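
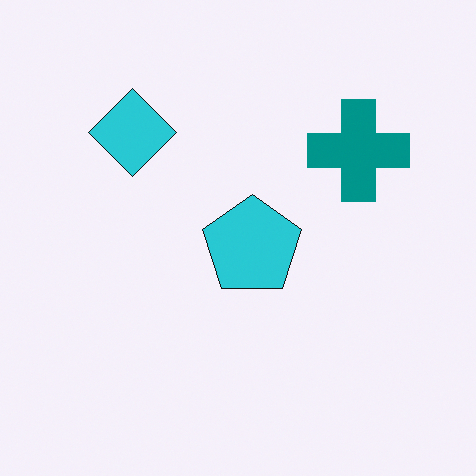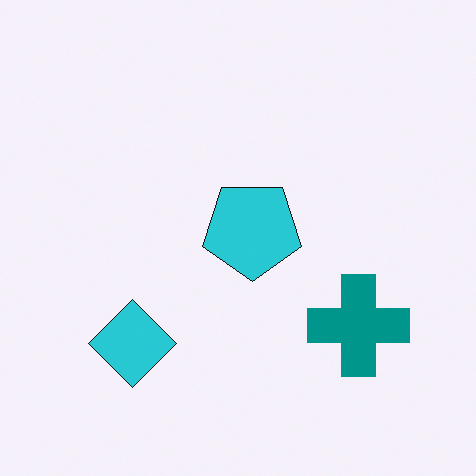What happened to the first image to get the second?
This is the original image flipped vertically (top ↔ bottom).

The cyan diamond is in the top-left of the first image and the bottom-left of the second — shapes on opposite sides of the horizontal midline have swapped in a mirror flip.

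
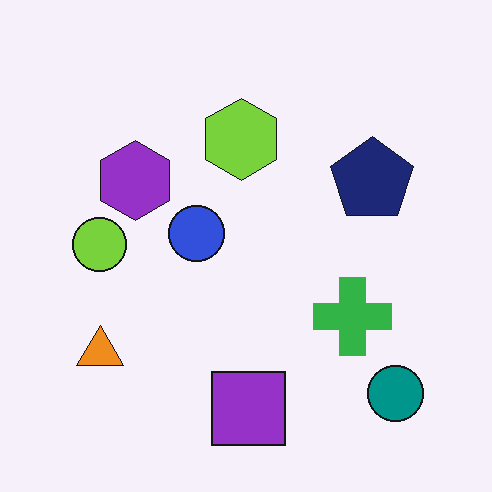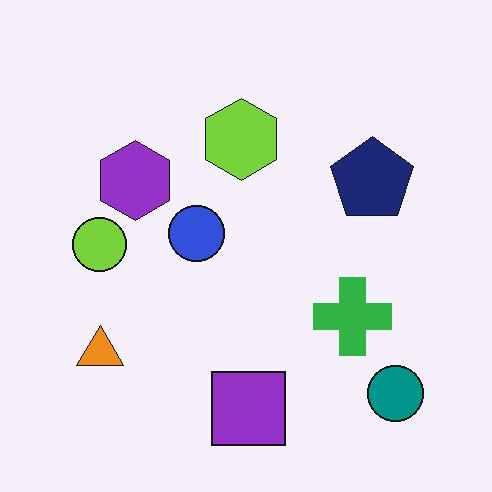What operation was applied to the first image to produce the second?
This is the original image JPEG-compressed with visible artifacts.

Blocky 8×8 compression artifacts appear around shape edges and the flat background shows ringing — characteristic JPEG degradation.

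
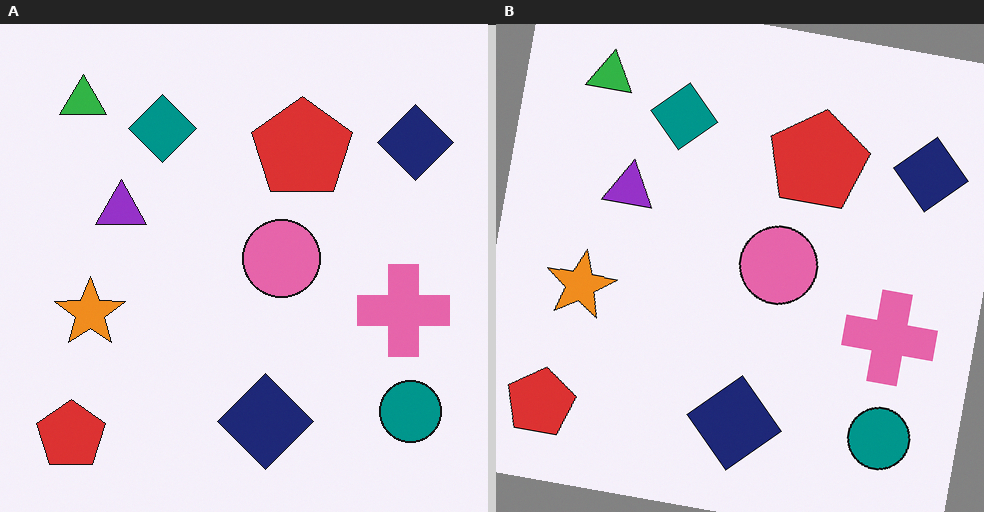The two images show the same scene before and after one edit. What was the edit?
The right (B) image is the left (A) rotated clockwise by a few degrees.

Every shape is tilted by the same angle and the image corners show triangular fill wedges — a whole-image rotation by a non-right angle.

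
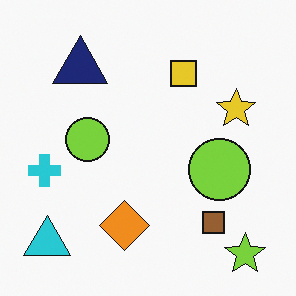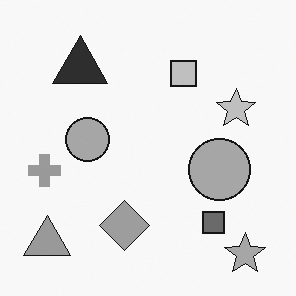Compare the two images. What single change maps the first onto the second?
Converted to grayscale.

All color is removed — every shape is now a shade of grey.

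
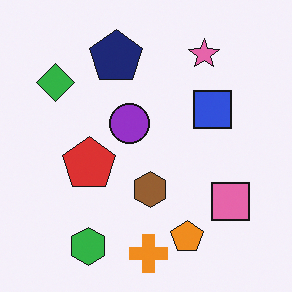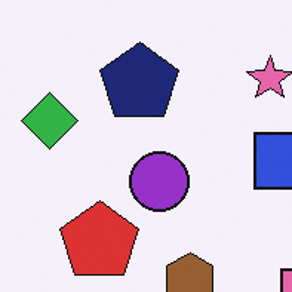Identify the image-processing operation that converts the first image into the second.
It was cropped slightly and scaled back up.

The visible shapes are larger and the field of view is narrower; shapes near the original edges may be partly or wholly outside the frame — a crop-and-rescale.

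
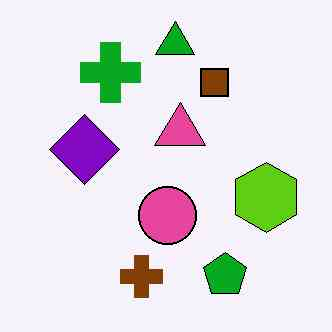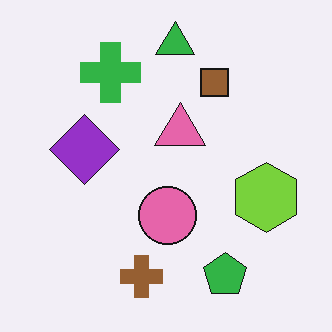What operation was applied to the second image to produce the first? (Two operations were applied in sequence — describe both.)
This is the original image JPEG-compressed with visible artifacts, then given slightly increased contrast.

Blocky 8×8 compression artifacts appear around shape edges and the flat background shows ringing — characteristic JPEG degradation. Tones are pushed away from mid-grey across the whole image — a global contrast change.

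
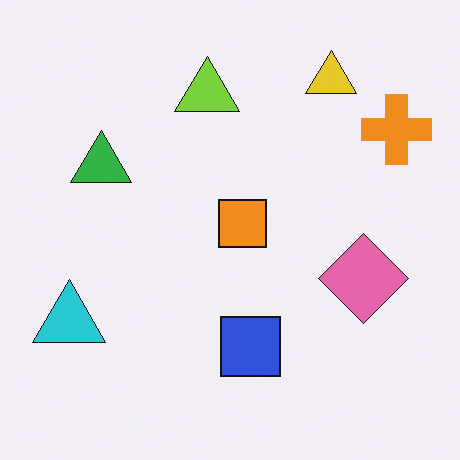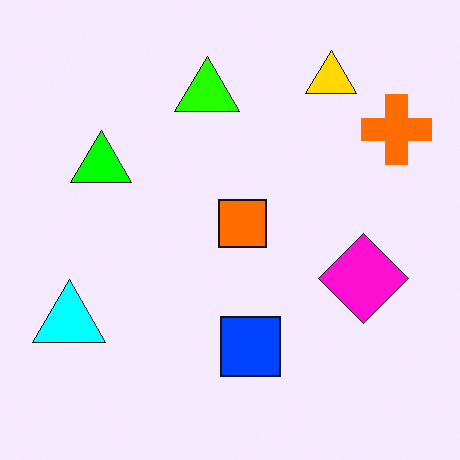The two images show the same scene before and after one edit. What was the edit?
The transformation is: made much more vivid (saturation change).

All colors are more vivid — a global saturation change.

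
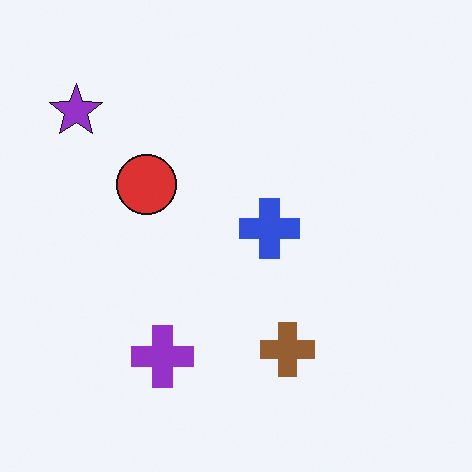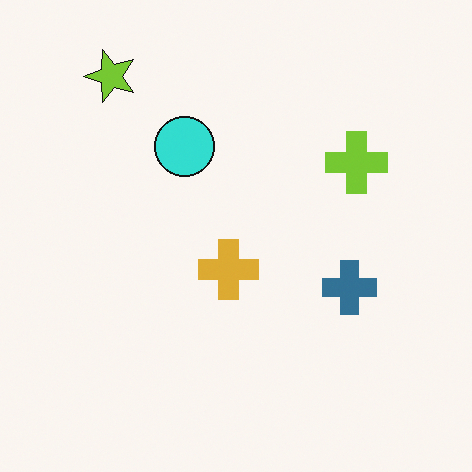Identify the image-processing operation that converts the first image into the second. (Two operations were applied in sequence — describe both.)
It was transposed (reflected across the top-left ↔ bottom-right diagonal), then hue-shifted by a large amount.

Shapes have swapped their row and column positions — what was in the top-right is now in the bottom-left — a diagonal reflection. Every shape's color has rotated by the same amount around the hue wheel — a uniform hue shift.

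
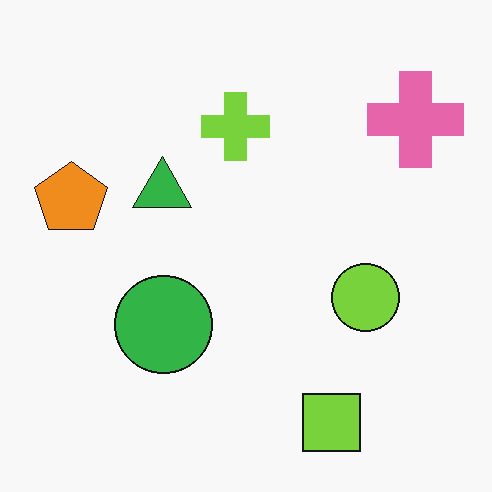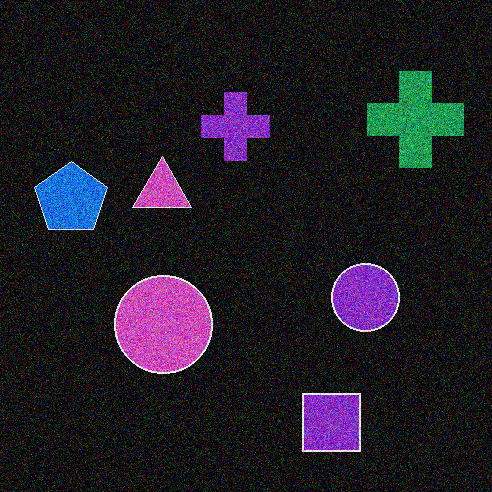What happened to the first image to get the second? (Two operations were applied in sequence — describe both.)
This is the original image color-inverted (negative), then degraded with heavy additive noise.

The light background has become dark and every shape's color is its complement — a photographic negative. Random speckle covers the whole image, including the flat background.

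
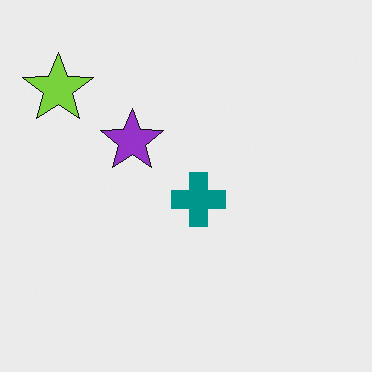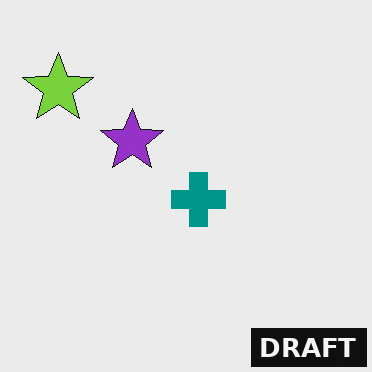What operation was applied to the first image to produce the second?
The image was watermarked with the text "DRAFT" in the lower-right corner.

A dark label reading "DRAFT" appears in the lower-right corner.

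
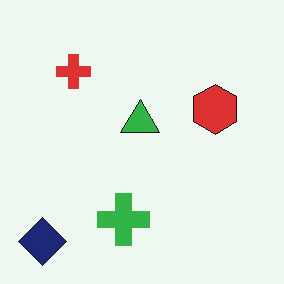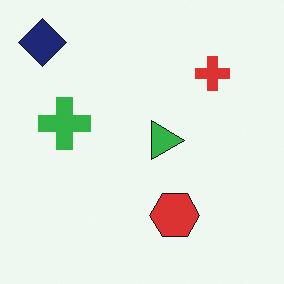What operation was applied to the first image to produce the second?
The image was rotated 90° clockwise.

The navy diamond sits in the bottom-left of the first image and the top-left of the second — consistent with a whole-image 90° clockwise rotation.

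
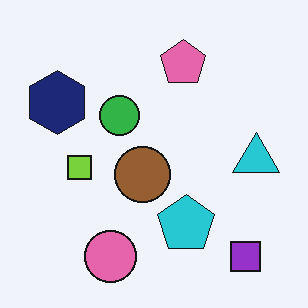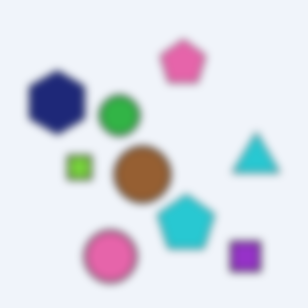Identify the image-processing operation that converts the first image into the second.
It was noticeably gaussian-blurred.

Shape edges and outlines are uniformly softened across the whole image.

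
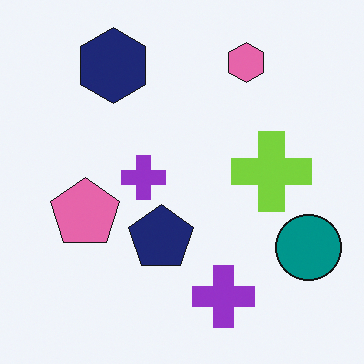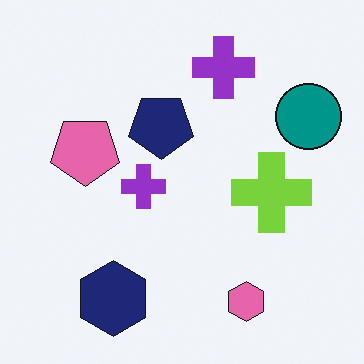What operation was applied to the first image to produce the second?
The second image is the first flipped vertically (top ↔ bottom).

The pink hexagon is in the top-right of the first image and the bottom-right of the second — shapes on opposite sides of the horizontal midline have swapped in a mirror flip.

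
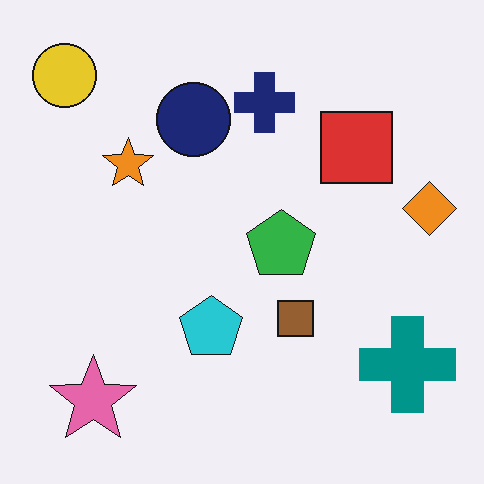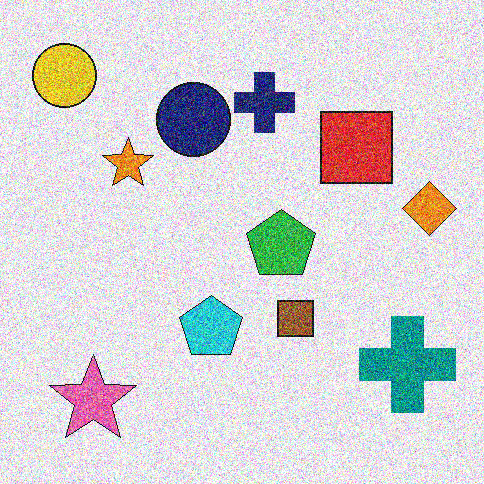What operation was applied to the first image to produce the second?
The image was degraded with strong gaussian noise.

Random speckle covers the whole image, including the flat background.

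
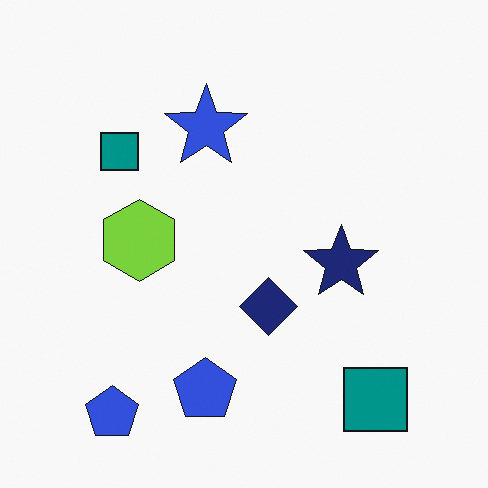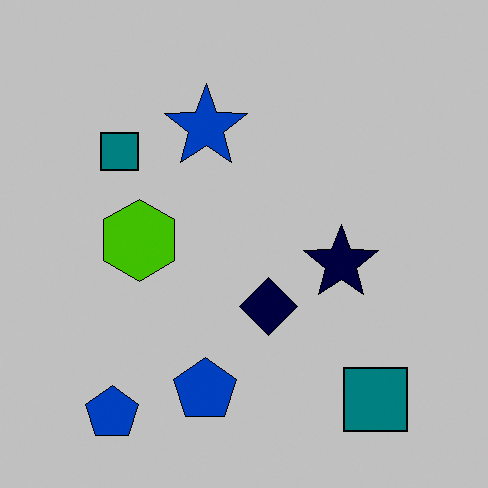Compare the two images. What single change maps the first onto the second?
It was heavily posterized to just a handful of flat colors.

Each flat color has snapped to a coarser quantized level — most visibly, the near-white background has dropped to a flat grey.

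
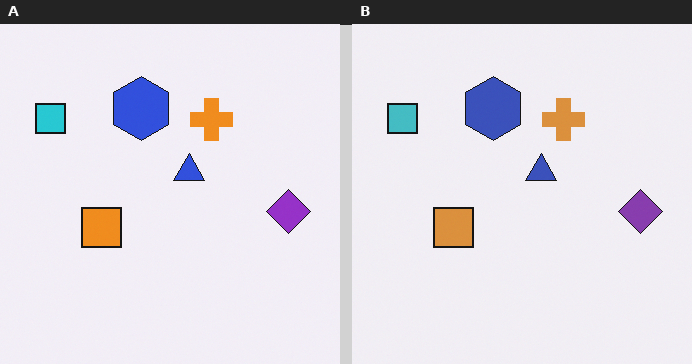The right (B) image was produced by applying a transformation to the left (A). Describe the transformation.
This is the original image slightly desaturated.

All colors are more muted and greyish — a global saturation change.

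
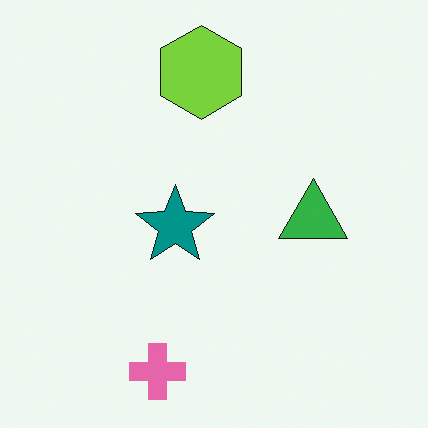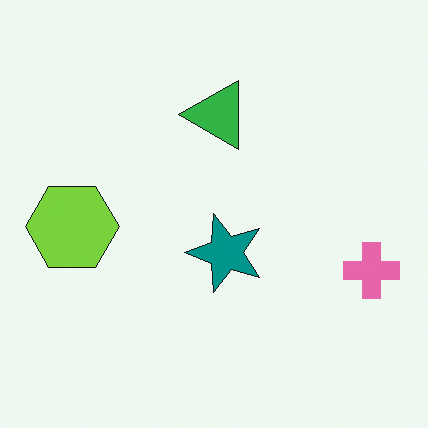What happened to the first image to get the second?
The image was rotated 90° counter-clockwise.

The pink cross sits in the bottom of the first image and the right of the second — consistent with a whole-image 90° counter-clockwise rotation.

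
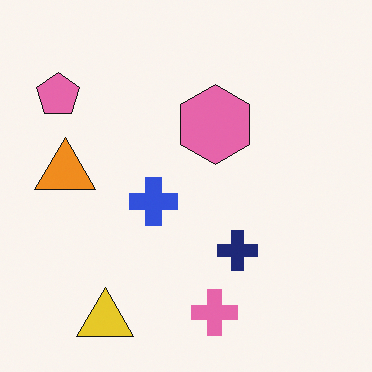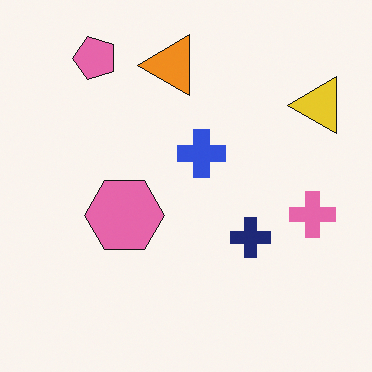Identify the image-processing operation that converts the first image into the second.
Transposed (reflected across the top-left ↔ bottom-right diagonal).

Shapes have swapped their row and column positions — what was in the top-right is now in the bottom-left — a diagonal reflection.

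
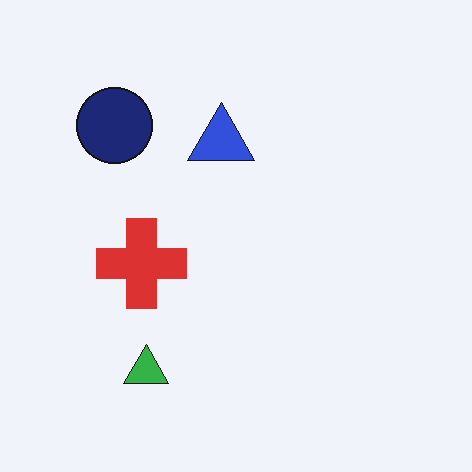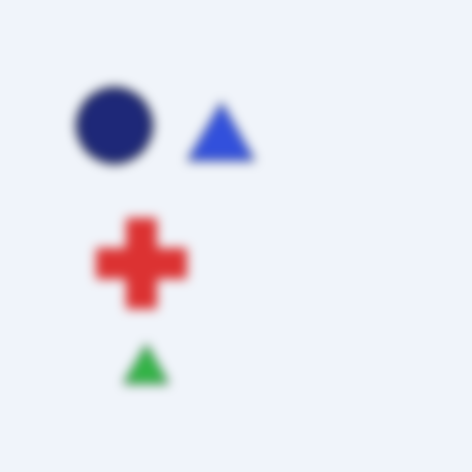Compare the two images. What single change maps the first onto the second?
The image was heavily blurred.

Shape edges and outlines are uniformly softened across the whole image.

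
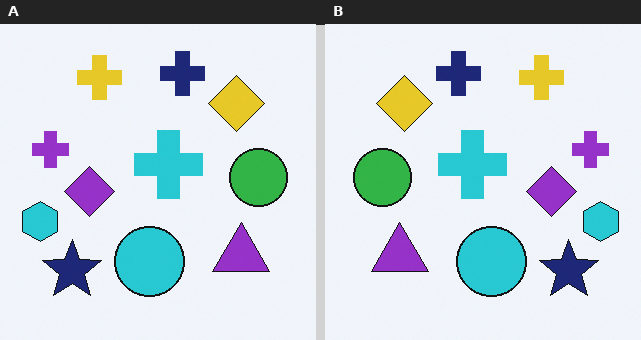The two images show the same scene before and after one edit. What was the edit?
The image was flipped horizontally (left ↔ right).

The cyan hexagon is in the left of the left (A) image and the right of the right (B) — shapes on opposite sides of the vertical midline have swapped in a mirror flip.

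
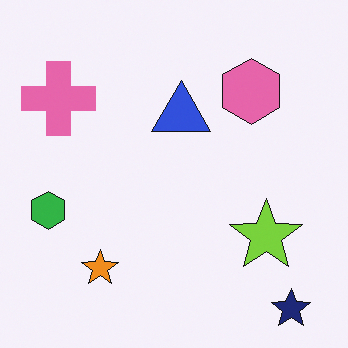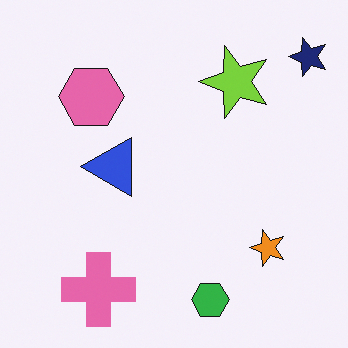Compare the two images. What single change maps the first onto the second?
Rotated 90° counter-clockwise.

The navy star sits in the bottom-right of the first image and the top-right of the second — consistent with a whole-image 90° counter-clockwise rotation.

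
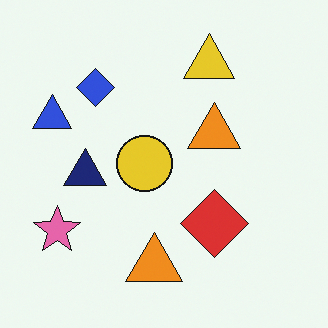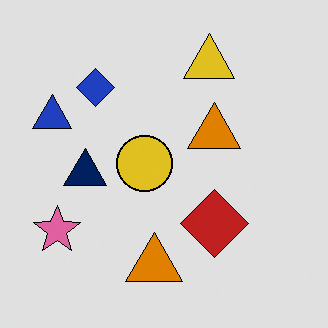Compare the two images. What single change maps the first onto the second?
The second image is the first posterized to a reduced palette.

Each flat color has snapped to a coarser quantized level — most visibly, the near-white background has dropped to a flat grey.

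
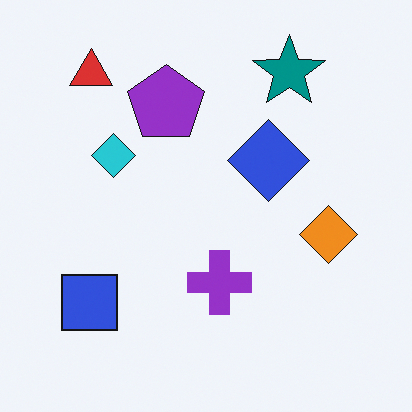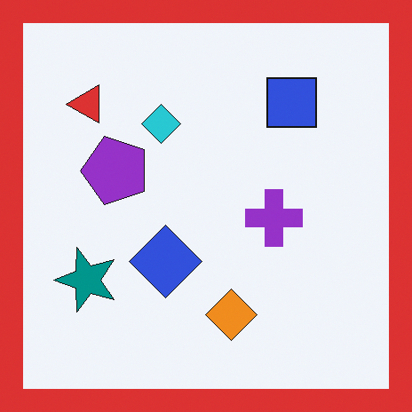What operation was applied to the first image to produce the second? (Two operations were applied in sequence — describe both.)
This is the original image transposed (reflected across the top-left ↔ bottom-right diagonal), then framed with a red border.

Shapes have swapped their row and column positions — what was in the top-right is now in the bottom-left — a diagonal reflection. A solid red frame runs around the edge of the second image, with the content slightly shrunk inside it.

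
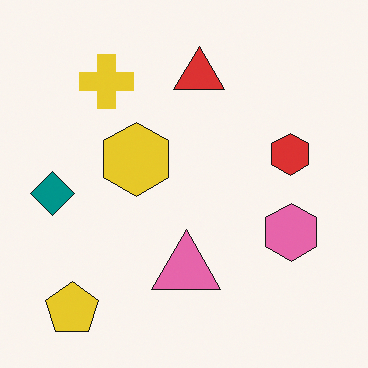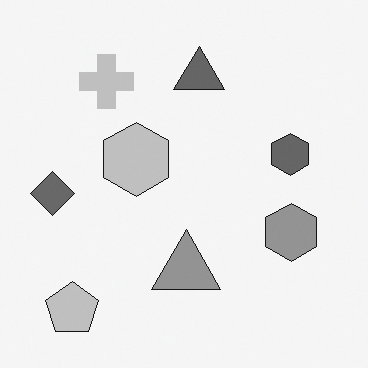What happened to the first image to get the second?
It was converted to grayscale.

All color is removed — every shape is now a shade of grey.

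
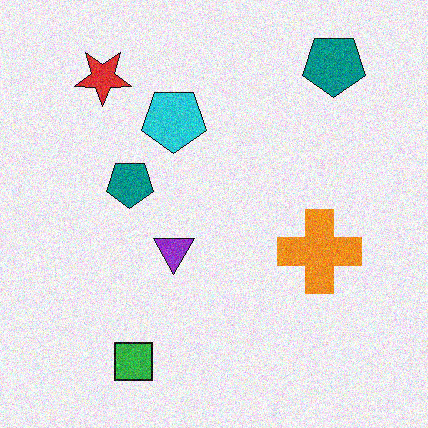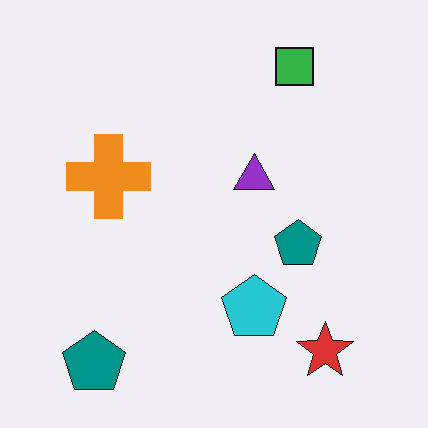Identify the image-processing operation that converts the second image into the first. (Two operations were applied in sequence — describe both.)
This is the original image degraded with moderate additive noise, then rotated 180°.

Random speckle covers the whole image, including the flat background. The red star sits in the bottom-right of the second image and the top-left of the first — consistent with a whole-image 180° rotation.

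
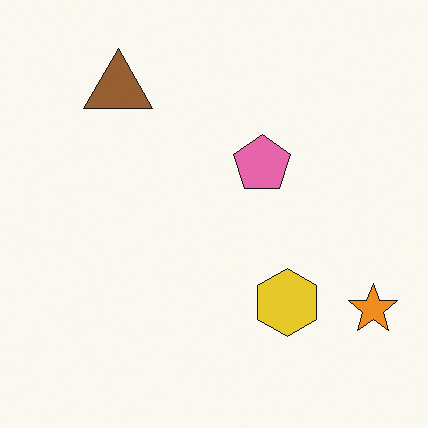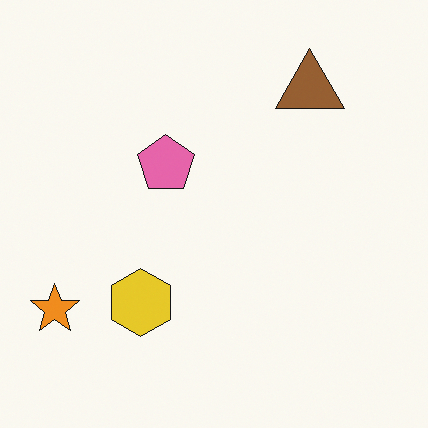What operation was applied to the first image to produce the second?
Flipped horizontally (left ↔ right).

The orange star is in the bottom-right of the first image and the bottom-left of the second — shapes on opposite sides of the vertical midline have swapped in a mirror flip.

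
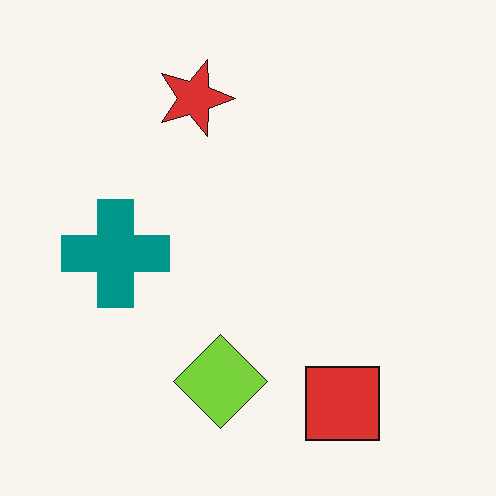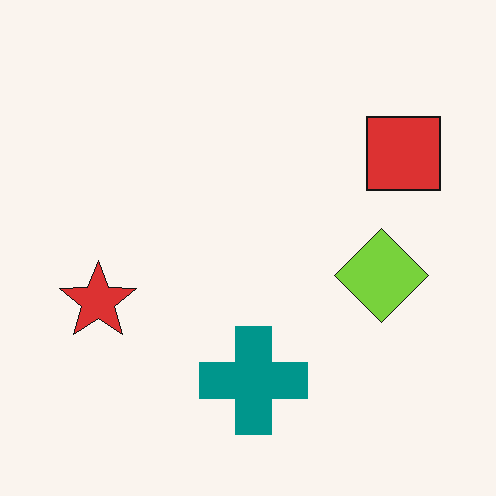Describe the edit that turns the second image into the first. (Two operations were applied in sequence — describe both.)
The transformation is: given moderate JPEG compression, then rotated 90° clockwise.

Blocky 8×8 compression artifacts appear around shape edges and the flat background shows ringing — characteristic JPEG degradation. The red square sits in the top-right of the second image and the bottom-right of the first — consistent with a whole-image 90° clockwise rotation.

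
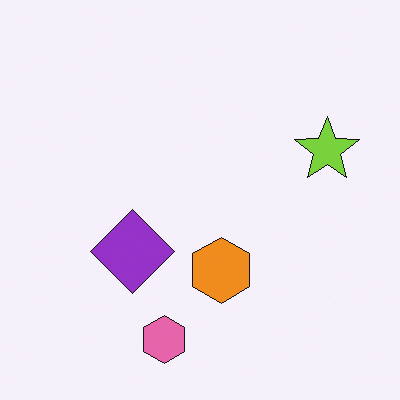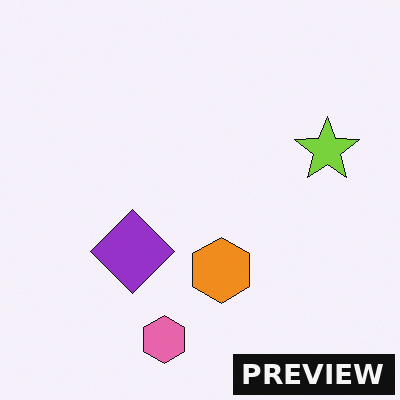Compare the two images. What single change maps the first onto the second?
Watermarked with the text "PREVIEW" in the lower-right corner.

A dark label reading "PREVIEW" appears in the lower-right corner.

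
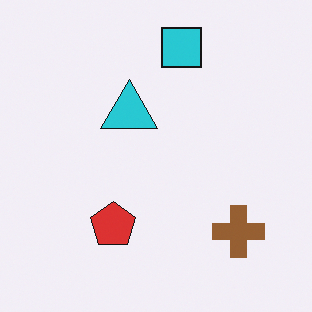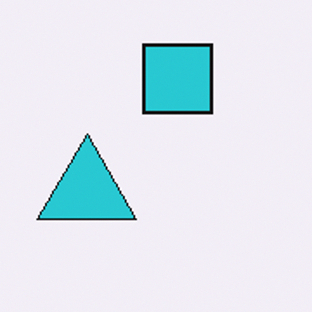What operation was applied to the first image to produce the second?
The transformation is: cropped to a noticeably smaller region and rescaled.

The visible shapes are larger and the field of view is narrower; shapes near the original edges may be partly or wholly outside the frame — a crop-and-rescale.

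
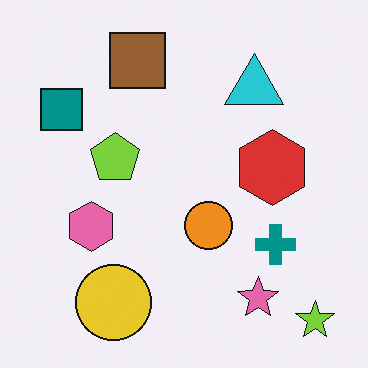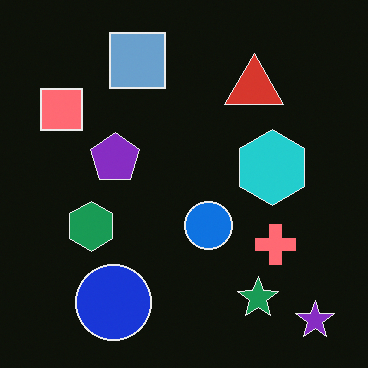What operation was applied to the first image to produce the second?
The transformation is: color-inverted (negative).

The light background has become dark and every shape's color is its complement — a photographic negative.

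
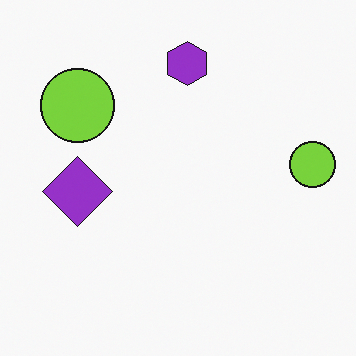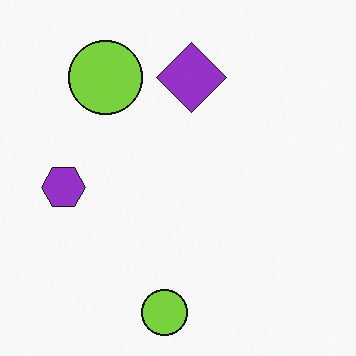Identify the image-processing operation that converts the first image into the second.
The transformation is: transposed (reflected across the top-left ↔ bottom-right diagonal).

Shapes have swapped their row and column positions — what was in the top-right is now in the bottom-left — a diagonal reflection.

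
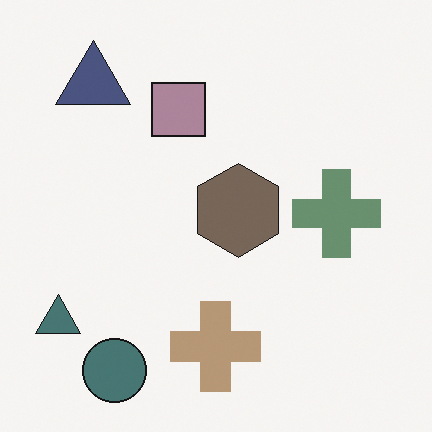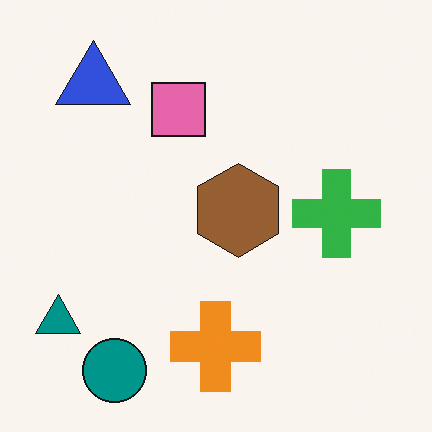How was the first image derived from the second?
The first image is the second made much more muted (saturation change).

All colors are more muted and greyish — a global saturation change.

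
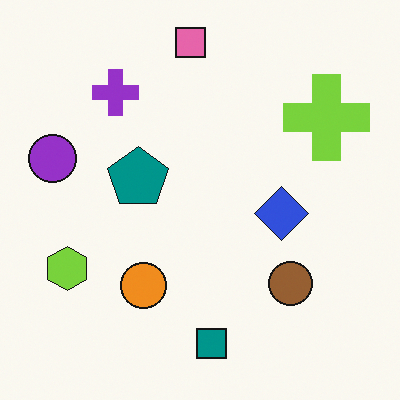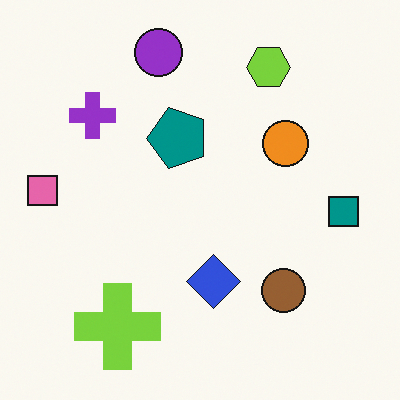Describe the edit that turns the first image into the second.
It was transposed (reflected across the top-left ↔ bottom-right diagonal).

Shapes have swapped their row and column positions — what was in the top-right is now in the bottom-left — a diagonal reflection.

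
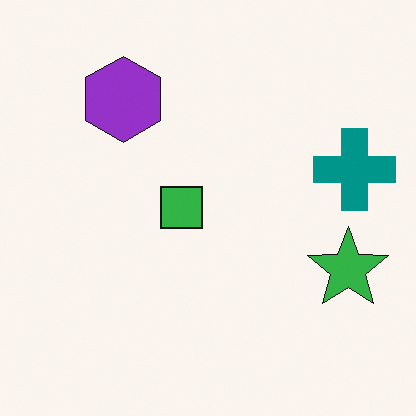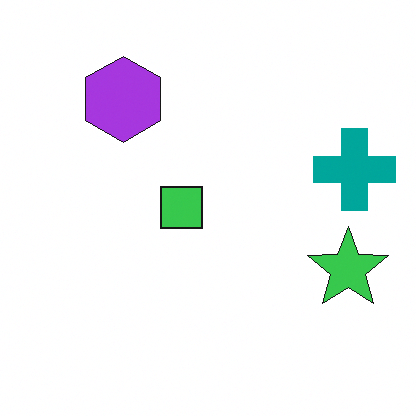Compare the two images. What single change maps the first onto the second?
The image was brightened a little.

Every pixel — background and shapes alike — is uniformly brightened.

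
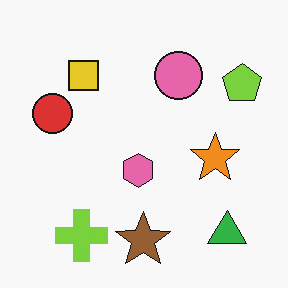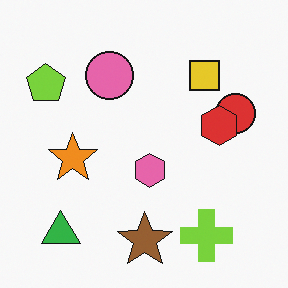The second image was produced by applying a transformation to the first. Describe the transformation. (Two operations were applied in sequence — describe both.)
Flipped horizontally (left ↔ right), then overlaid with an additional red hexagon.

The lime pentagon is in the top-right of the first image and the top-left of the second — shapes on opposite sides of the vertical midline have swapped in a mirror flip. A red hexagon appears in the second image that is absent from the first.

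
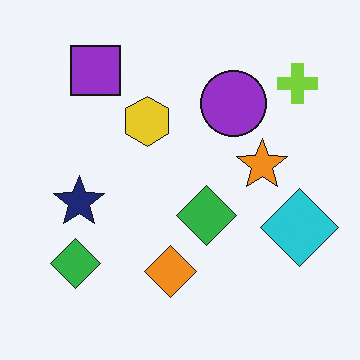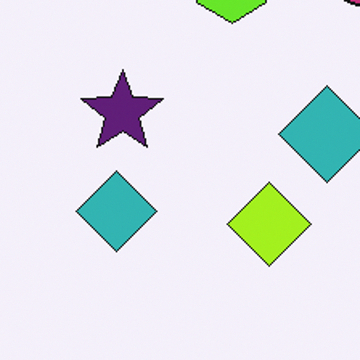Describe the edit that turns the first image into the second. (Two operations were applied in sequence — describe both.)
Hue-shifted by a small amount, then cropped slightly and scaled back up.

Every shape's color has rotated by the same amount around the hue wheel — a uniform hue shift. The visible shapes are larger and the field of view is narrower; shapes near the original edges may be partly or wholly outside the frame — a crop-and-rescale.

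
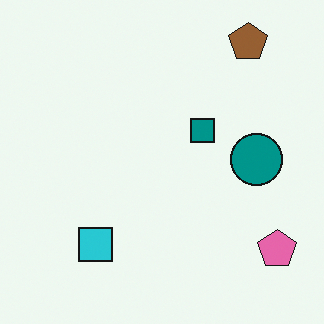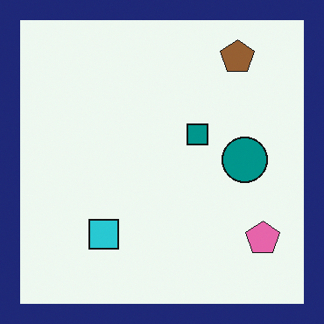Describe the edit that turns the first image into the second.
The second image is the first framed with a navy border.

A solid navy frame runs around the edge of the second image, with the content slightly shrunk inside it.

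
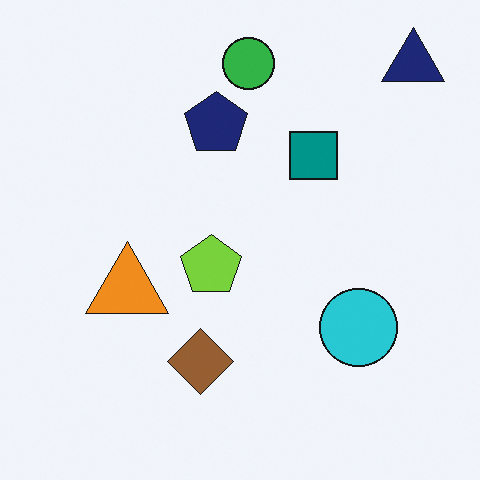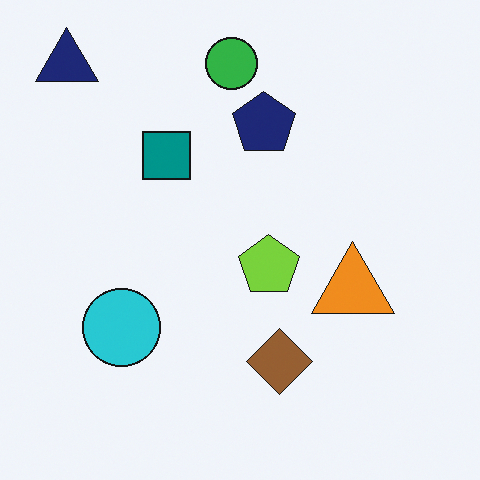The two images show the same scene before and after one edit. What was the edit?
The second image is the first flipped horizontally (left ↔ right).

The navy triangle is in the top-right of the first image and the top-left of the second — shapes on opposite sides of the vertical midline have swapped in a mirror flip.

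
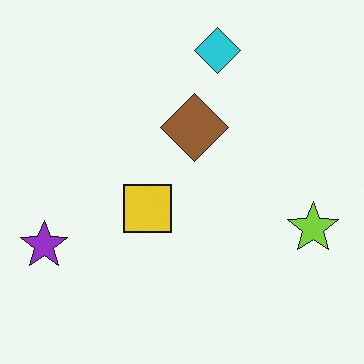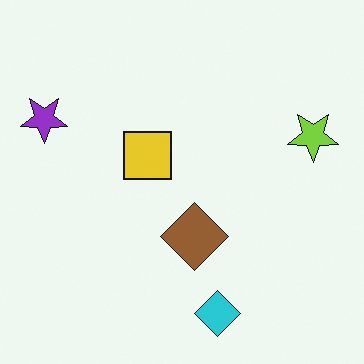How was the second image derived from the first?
The second image is the first flipped vertically (top ↔ bottom).

The cyan diamond is in the top of the first image and the bottom of the second — shapes on opposite sides of the horizontal midline have swapped in a mirror flip.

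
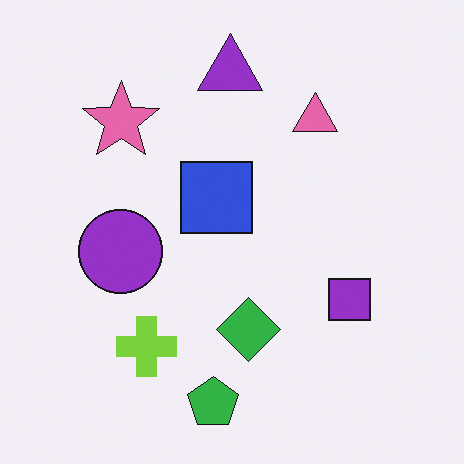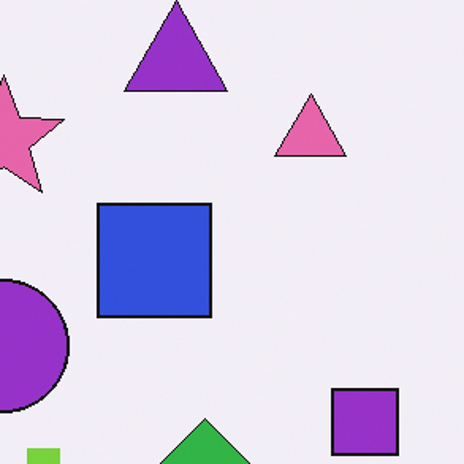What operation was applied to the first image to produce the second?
Cropped slightly and scaled back up.

The visible shapes are larger and the field of view is narrower; shapes near the original edges may be partly or wholly outside the frame — a crop-and-rescale.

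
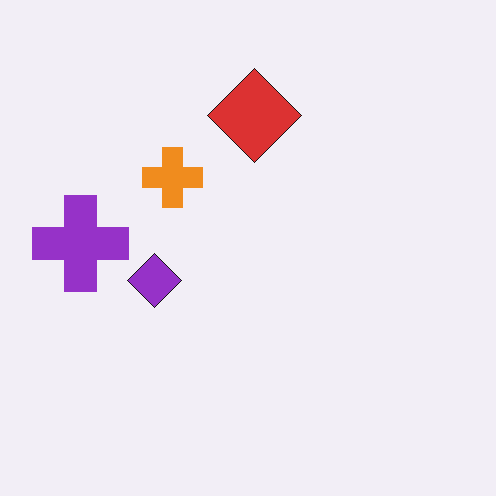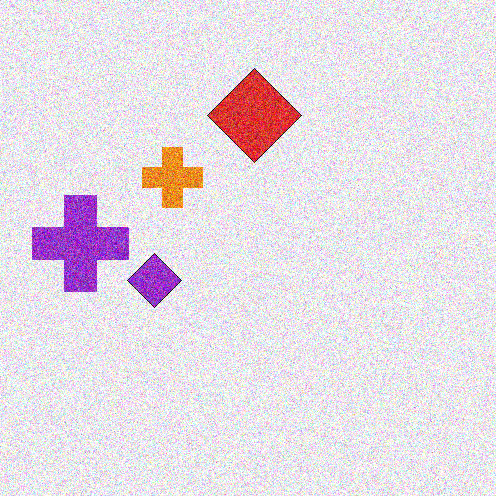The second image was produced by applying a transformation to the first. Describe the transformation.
This is the original image degraded with strong gaussian noise.

Random speckle covers the whole image, including the flat background.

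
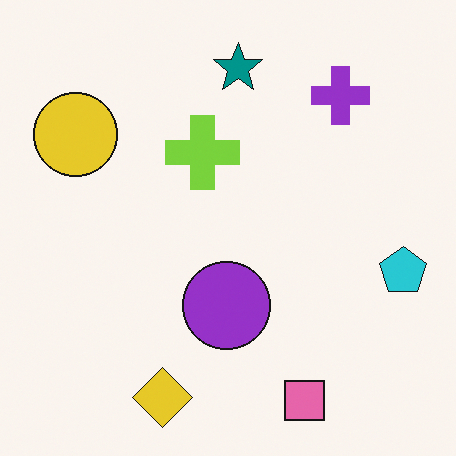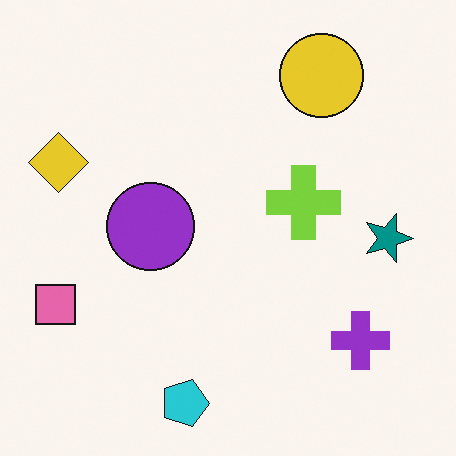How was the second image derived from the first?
The second image is the first rotated 90° clockwise.

The pink square sits in the bottom of the first image and the left of the second — consistent with a whole-image 90° clockwise rotation.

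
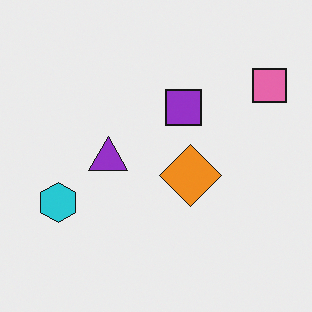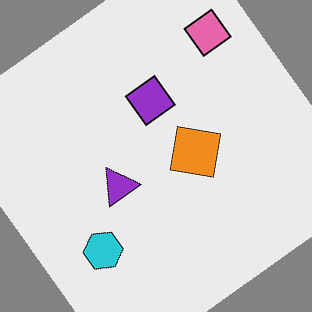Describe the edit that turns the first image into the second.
It was rotated counter-clockwise by a large amount — several tens of degrees.

Every shape is tilted by the same angle and the image corners show triangular fill wedges — a whole-image rotation by a non-right angle.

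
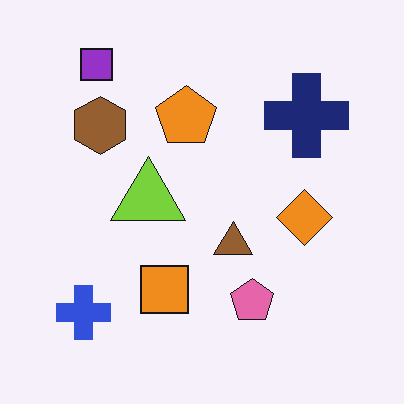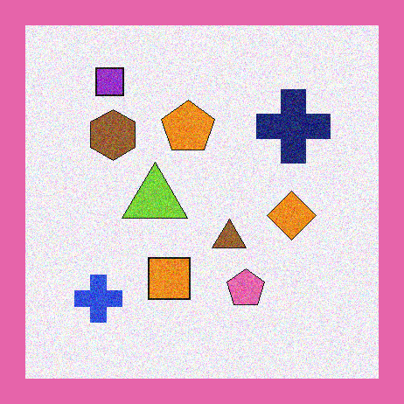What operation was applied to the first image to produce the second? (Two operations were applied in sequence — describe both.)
Degraded with visible gaussian noise, then framed with a pink border.

Random speckle covers the whole image, including the flat background. A solid pink frame runs around the edge of the second image, with the content slightly shrunk inside it.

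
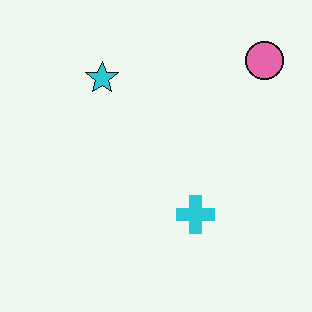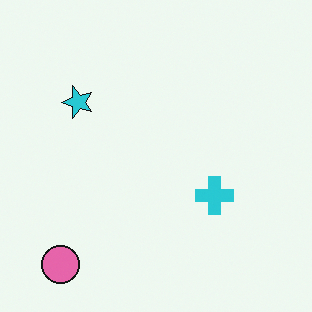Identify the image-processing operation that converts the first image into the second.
The second image is the first transposed (reflected across the top-left ↔ bottom-right diagonal).

Shapes have swapped their row and column positions — what was in the top-right is now in the bottom-left — a diagonal reflection.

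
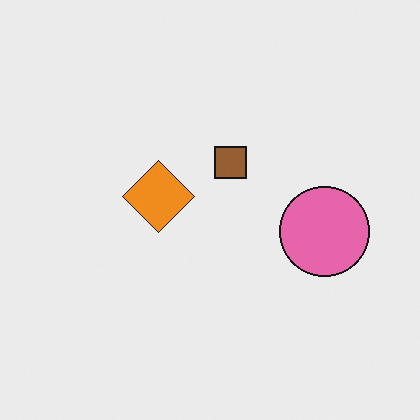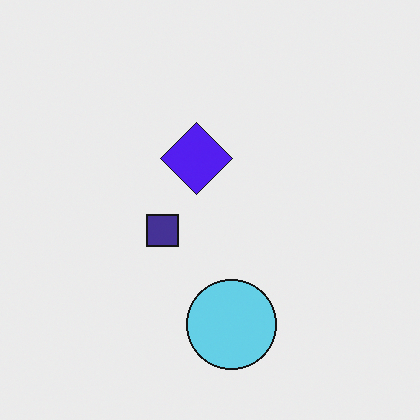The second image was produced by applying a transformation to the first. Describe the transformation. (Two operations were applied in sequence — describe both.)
The image was transposed (reflected across the top-left ↔ bottom-right diagonal), then hue-shifted through roughly half the color wheel.

Shapes have swapped their row and column positions — what was in the top-right is now in the bottom-left — a diagonal reflection. Every shape's color has rotated by the same amount around the hue wheel — a uniform hue shift.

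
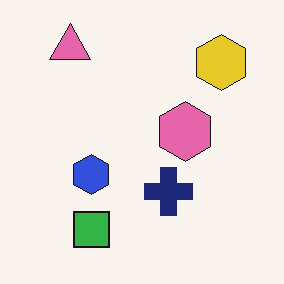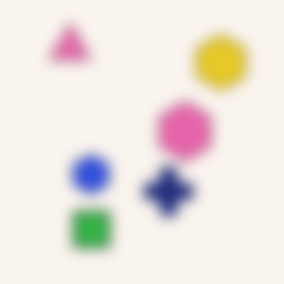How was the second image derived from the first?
The second image is the first strongly gaussian-blurred.

Shape edges and outlines are uniformly softened across the whole image.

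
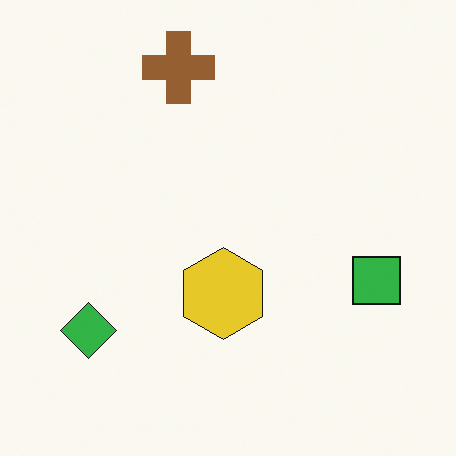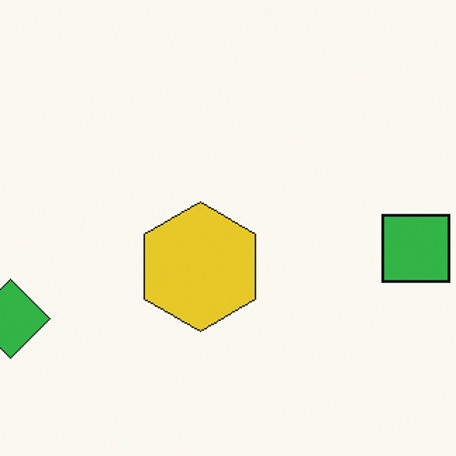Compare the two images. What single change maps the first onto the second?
It was cropped slightly and scaled back up.

The visible shapes are larger and the field of view is narrower; shapes near the original edges may be partly or wholly outside the frame — a crop-and-rescale.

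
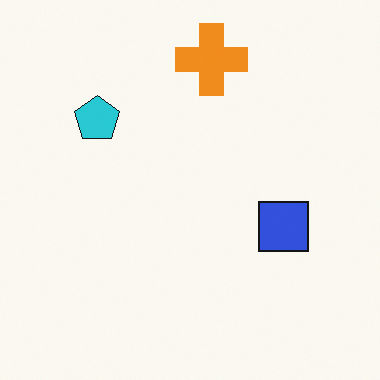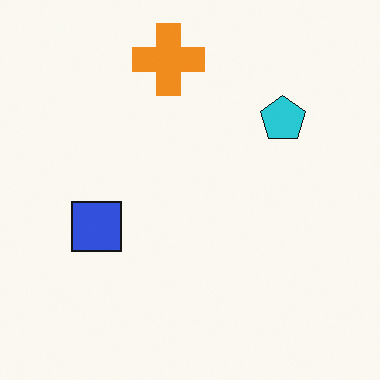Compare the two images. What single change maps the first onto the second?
The second image is the first flipped horizontally (left ↔ right).

The blue square is in the right of the first image and the left of the second — shapes on opposite sides of the vertical midline have swapped in a mirror flip.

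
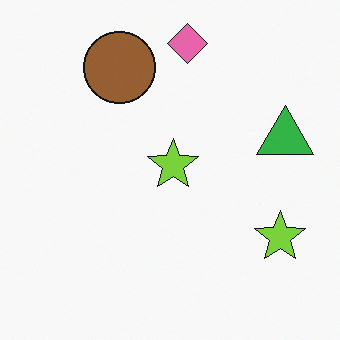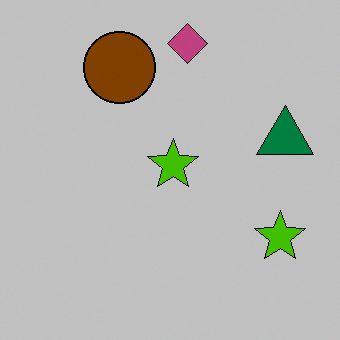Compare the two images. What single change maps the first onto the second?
The transformation is: heavily posterized to just a handful of flat colors.

Each flat color has snapped to a coarser quantized level — most visibly, the near-white background has dropped to a flat grey.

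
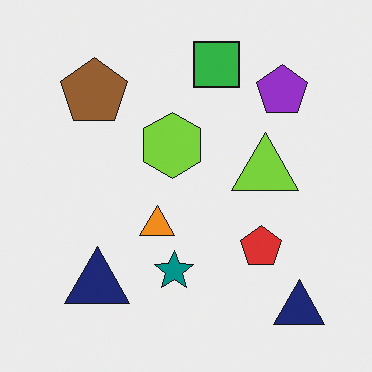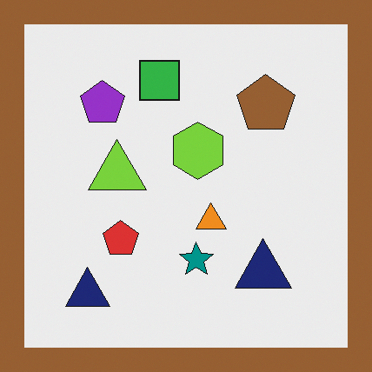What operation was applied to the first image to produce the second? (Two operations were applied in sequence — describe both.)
This is the original image flipped horizontally (left ↔ right), then framed with a brown border.

The purple pentagon is in the top-right of the first image and the top-left of the second — shapes on opposite sides of the vertical midline have swapped in a mirror flip. A solid brown frame runs around the edge of the second image, with the content slightly shrunk inside it.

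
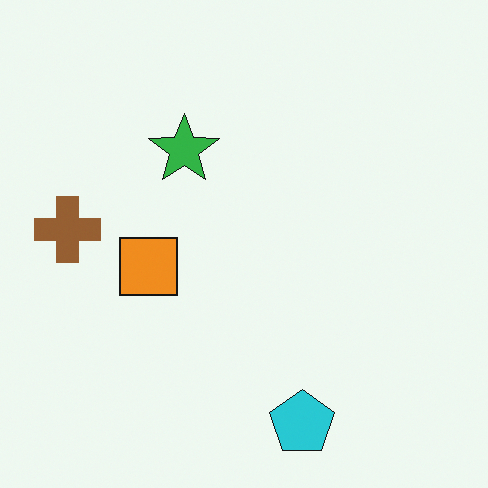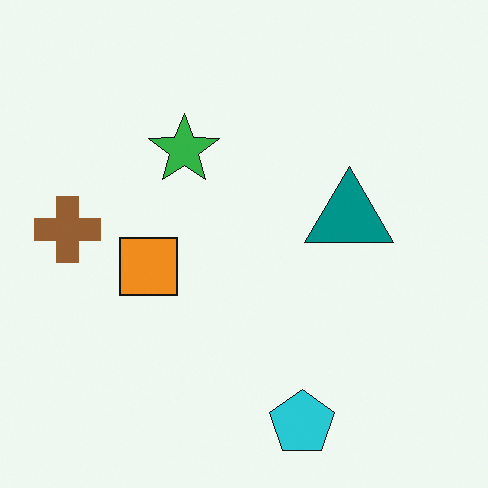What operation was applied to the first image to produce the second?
The image was overlaid with an additional teal triangle.

A teal triangle appears in the second image that is absent from the first.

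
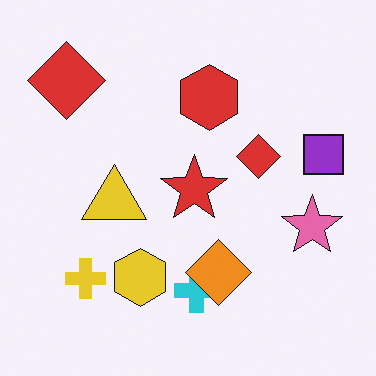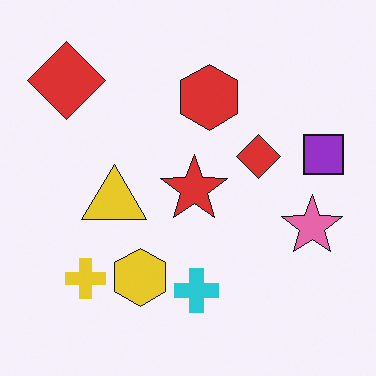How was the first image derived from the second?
It was overlaid with an additional orange diamond.

An orange diamond appears in the first image that is absent from the second.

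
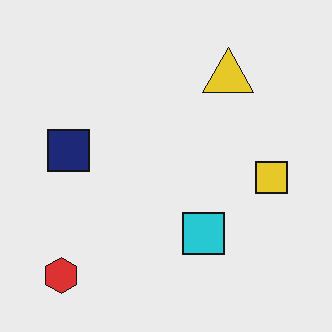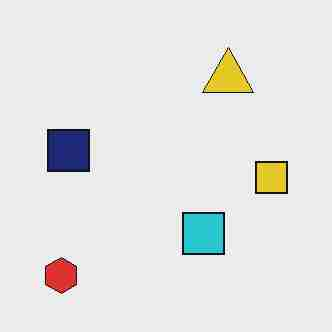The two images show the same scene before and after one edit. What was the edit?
The transformation is: degraded with heavy JPEG compression.

Blocky 8×8 compression artifacts appear around shape edges and the flat background shows ringing — characteristic JPEG degradation.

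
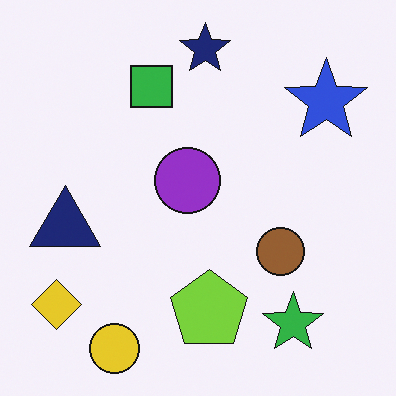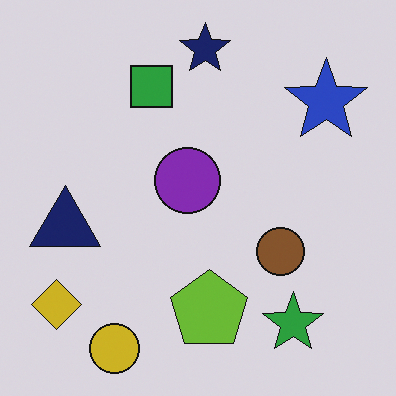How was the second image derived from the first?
The image was slightly darkened.

Every pixel — background and shapes alike — is uniformly darkened.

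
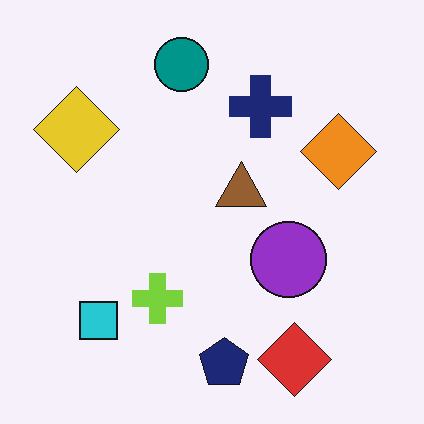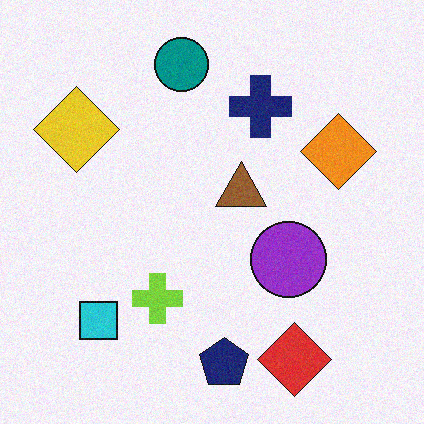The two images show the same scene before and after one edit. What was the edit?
This is the original image degraded with subtle gaussian noise.

Random speckle covers the whole image, including the flat background.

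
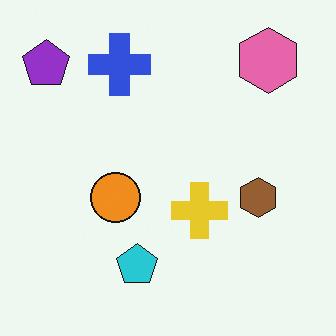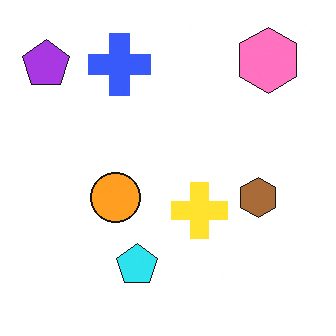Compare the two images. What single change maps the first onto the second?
The transformation is: slightly brightened.

Every pixel — background and shapes alike — is uniformly brightened.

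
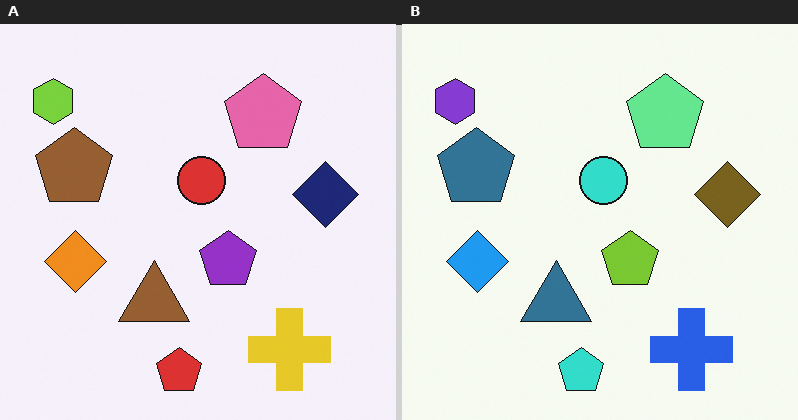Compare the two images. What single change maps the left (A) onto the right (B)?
It was hue-shifted by a large amount.

Every shape's color has rotated by the same amount around the hue wheel — a uniform hue shift.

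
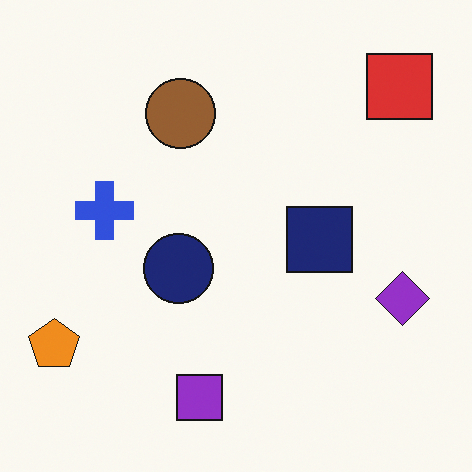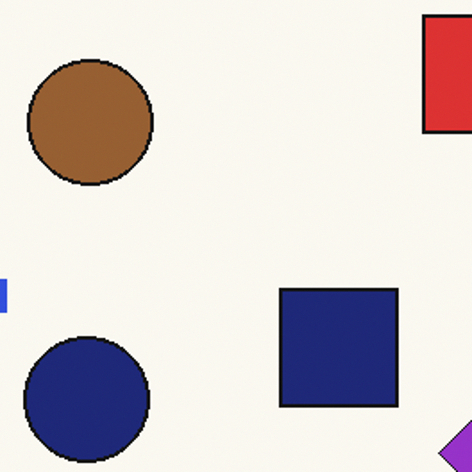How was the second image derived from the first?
Cropped tightly and scaled back up.

The visible shapes are larger and the field of view is narrower; shapes near the original edges may be partly or wholly outside the frame — a crop-and-rescale.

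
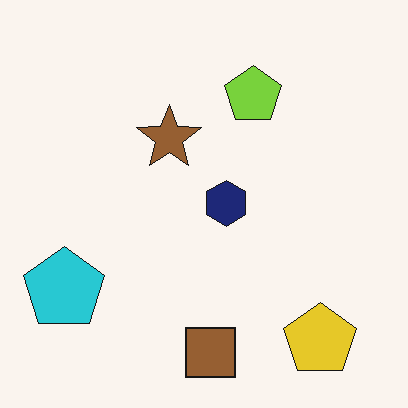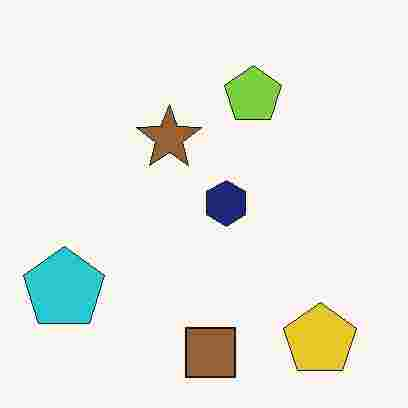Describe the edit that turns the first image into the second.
Heavily JPEG-compressed with obvious blocking artifacts.

Blocky 8×8 compression artifacts appear around shape edges and the flat background shows ringing — characteristic JPEG degradation.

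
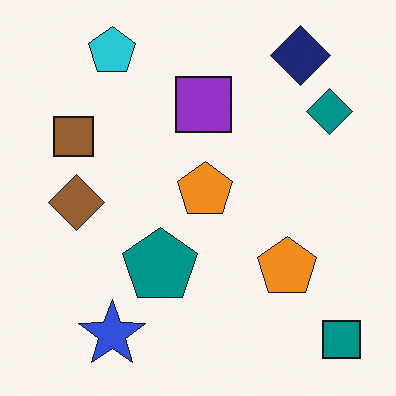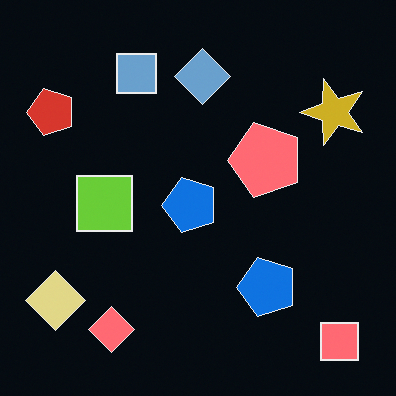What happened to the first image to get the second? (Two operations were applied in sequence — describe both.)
The second image is the first color-inverted (negative), then transposed (reflected across the top-left ↔ bottom-right diagonal).

The light background has become dark and every shape's color is its complement — a photographic negative. Shapes have swapped their row and column positions — what was in the top-right is now in the bottom-left — a diagonal reflection.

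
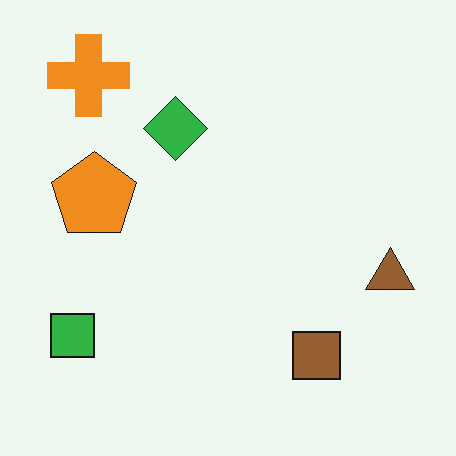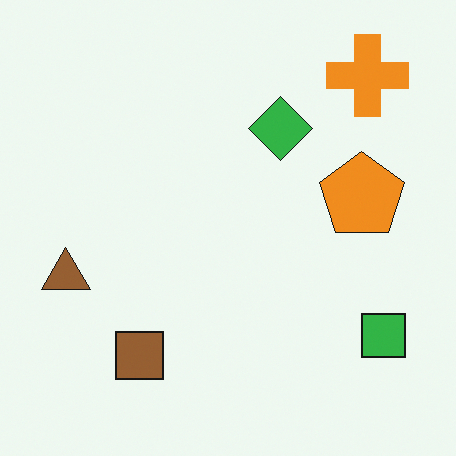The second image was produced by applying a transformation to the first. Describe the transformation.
This is the original image flipped horizontally (left ↔ right).

The brown triangle is in the right of the first image and the left of the second — shapes on opposite sides of the vertical midline have swapped in a mirror flip.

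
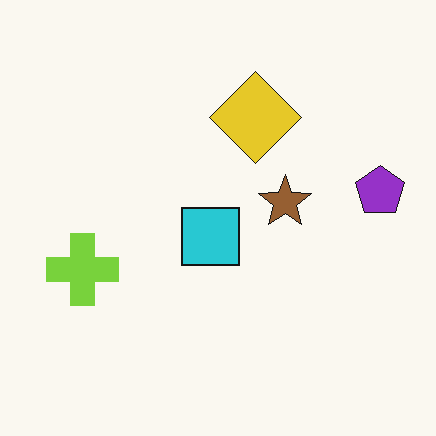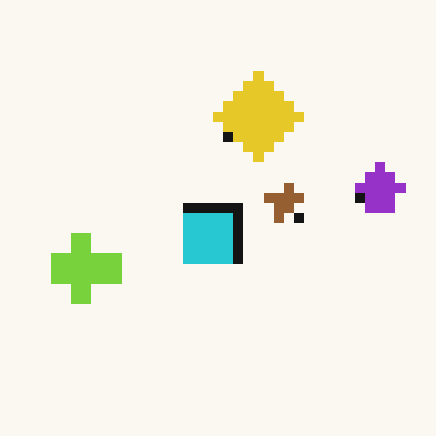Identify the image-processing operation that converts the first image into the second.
Coarsely pixelated.

Shapes are reduced to large square blocks; fine edges and outlines are lost — a downscale-then-upscale (mosaic) effect.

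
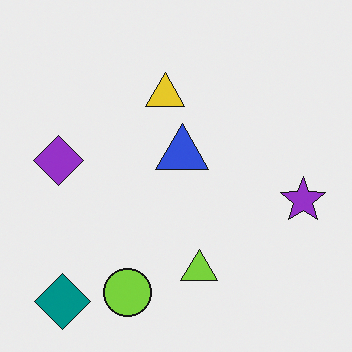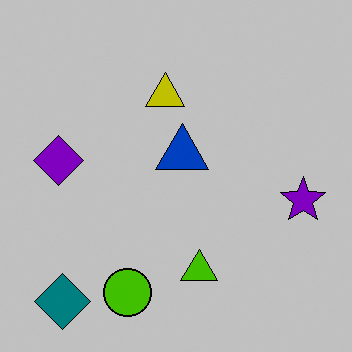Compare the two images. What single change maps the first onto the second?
It was heavily posterized to just a handful of flat colors.

Each flat color has snapped to a coarser quantized level — most visibly, the near-white background has dropped to a flat grey.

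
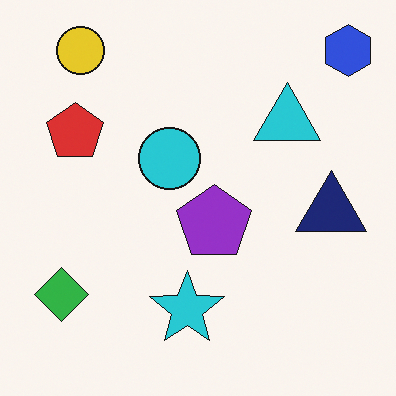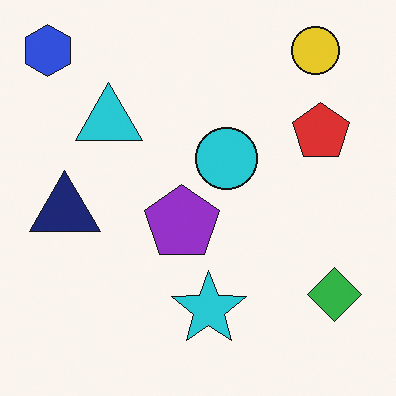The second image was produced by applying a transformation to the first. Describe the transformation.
The transformation is: flipped horizontally (left ↔ right).

The blue hexagon is in the top-right of the first image and the top-left of the second — shapes on opposite sides of the vertical midline have swapped in a mirror flip.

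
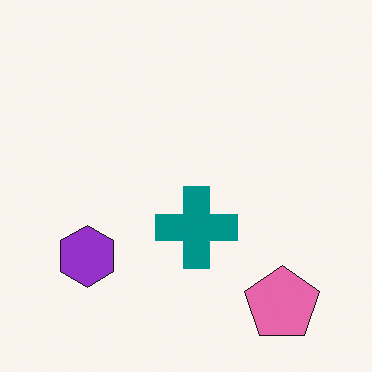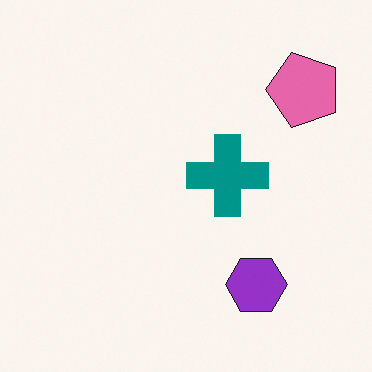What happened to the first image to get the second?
Rotated 90° counter-clockwise.

The pink pentagon sits in the bottom-right of the first image and the top-right of the second — consistent with a whole-image 90° counter-clockwise rotation.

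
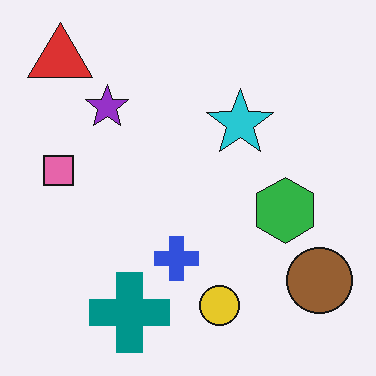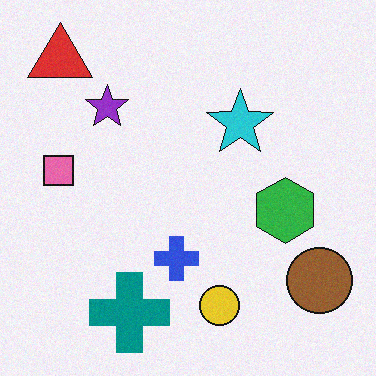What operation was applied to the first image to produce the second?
This is the original image degraded with light additive noise.

Random speckle covers the whole image, including the flat background.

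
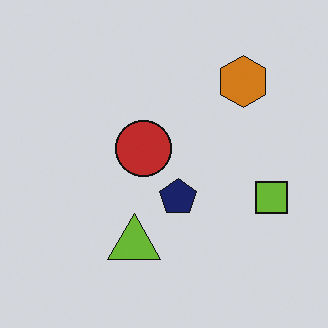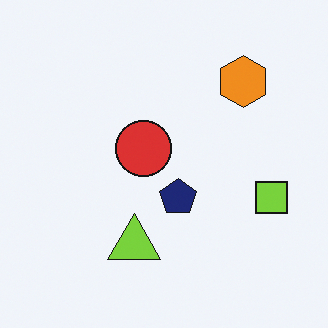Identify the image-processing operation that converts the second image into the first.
It was darkened a little.

Every pixel — background and shapes alike — is uniformly darkened.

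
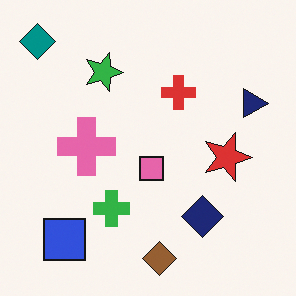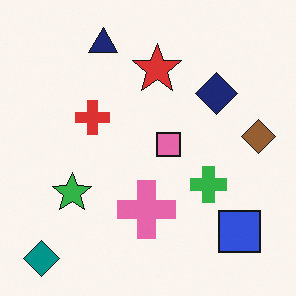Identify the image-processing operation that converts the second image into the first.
It was rotated 90° clockwise.

The teal diamond sits in the bottom-left of the second image and the top-left of the first — consistent with a whole-image 90° clockwise rotation.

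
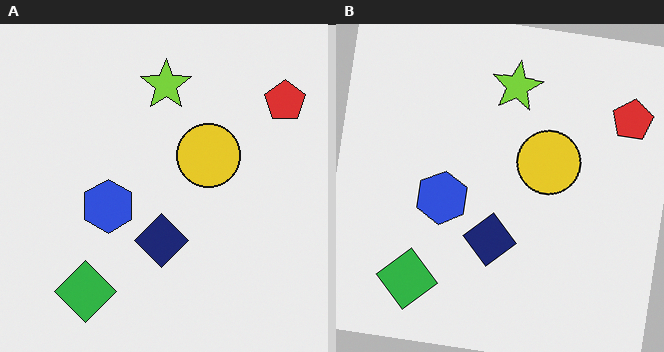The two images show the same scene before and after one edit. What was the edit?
Rotated clockwise by a small amount.

Every shape is tilted by the same angle and the image corners show triangular fill wedges — a whole-image rotation by a non-right angle.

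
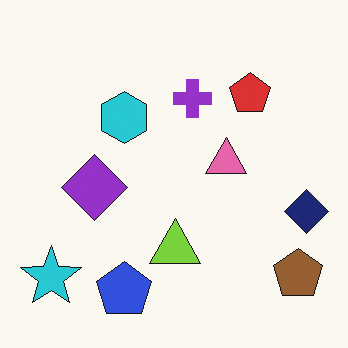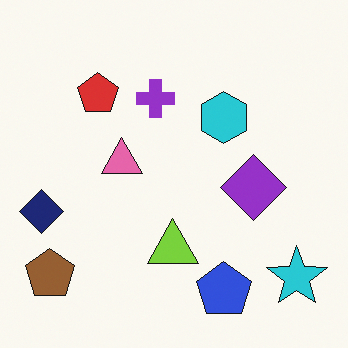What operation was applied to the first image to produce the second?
It was flipped horizontally (left ↔ right).

The navy diamond is in the right of the first image and the left of the second — shapes on opposite sides of the vertical midline have swapped in a mirror flip.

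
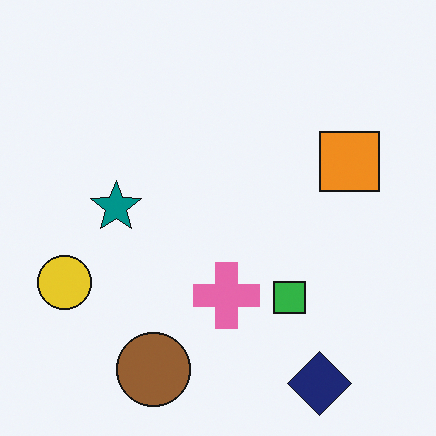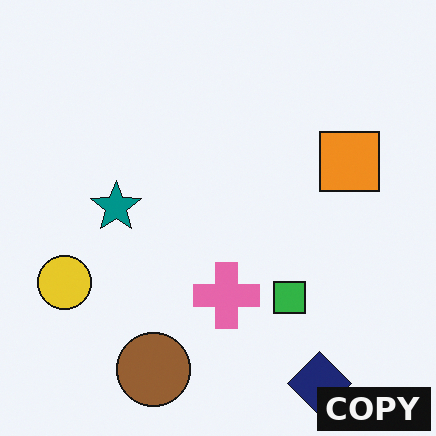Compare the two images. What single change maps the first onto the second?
This is the original image watermarked with the text "COPY" in the lower-right corner.

A dark label reading "COPY" appears in the lower-right corner.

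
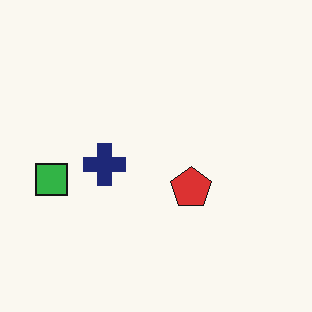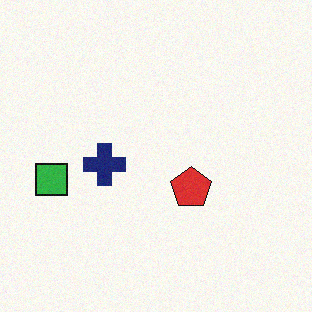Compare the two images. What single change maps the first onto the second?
It was degraded with a light layer of grain.

Random speckle covers the whole image, including the flat background.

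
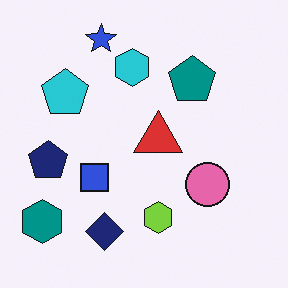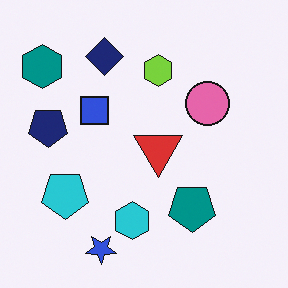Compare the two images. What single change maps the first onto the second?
The image was flipped vertically (top ↔ bottom).

The blue star is in the top of the first image and the bottom of the second — shapes on opposite sides of the horizontal midline have swapped in a mirror flip.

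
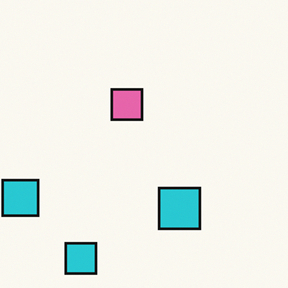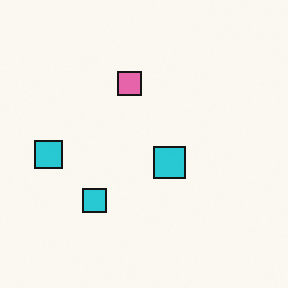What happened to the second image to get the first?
This is the original image cropped to a modestly smaller region and rescaled.

The visible shapes are larger and the field of view is narrower; shapes near the original edges may be partly or wholly outside the frame — a crop-and-rescale.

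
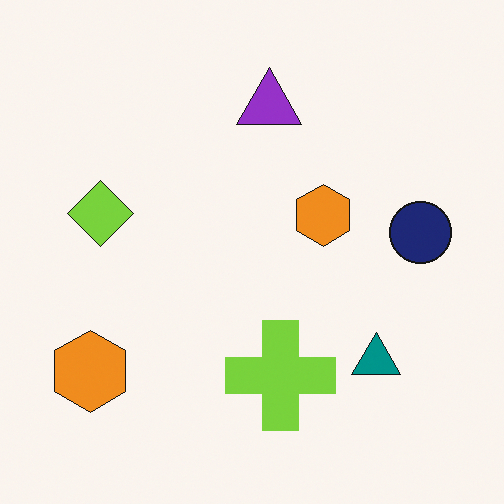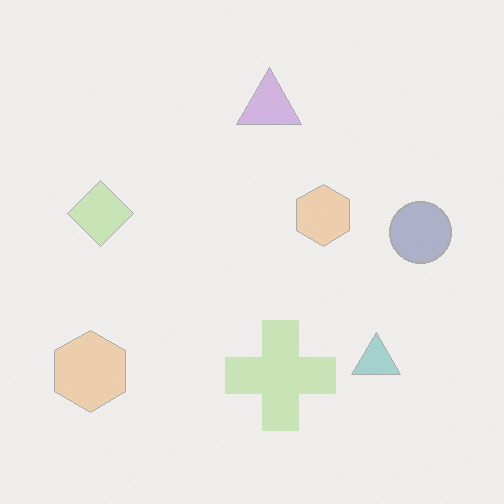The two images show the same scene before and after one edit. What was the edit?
Given much lower contrast.

Tones are pushed toward mid-grey across the whole image — a global contrast change.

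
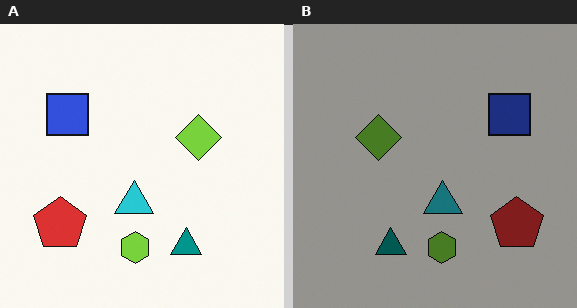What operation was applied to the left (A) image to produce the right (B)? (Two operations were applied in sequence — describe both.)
The image was flipped horizontally (left ↔ right), then noticeably darkened.

The red pentagon is in the bottom-left of the left (A) image and the bottom-right of the right (B) — shapes on opposite sides of the vertical midline have swapped in a mirror flip. Every pixel — background and shapes alike — is uniformly darkened.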